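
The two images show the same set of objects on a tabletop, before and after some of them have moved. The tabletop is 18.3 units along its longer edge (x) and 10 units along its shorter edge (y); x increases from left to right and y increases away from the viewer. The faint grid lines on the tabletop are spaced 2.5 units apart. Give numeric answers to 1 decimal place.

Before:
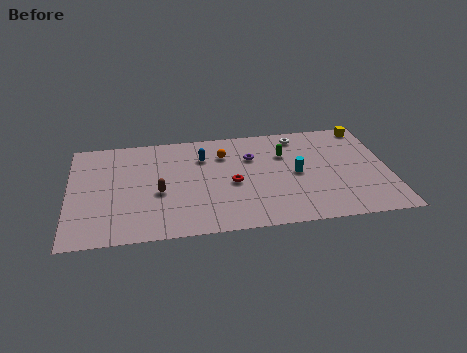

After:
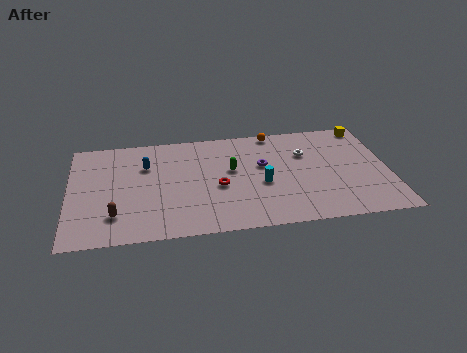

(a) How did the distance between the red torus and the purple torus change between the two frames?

+0.4

Before: roughly 2.7 units apart; after: 3.1. That's 0.4 units further apart.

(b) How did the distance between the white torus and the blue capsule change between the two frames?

+3.5

They were about 5.7 units apart before and 9.2 after — 3.5 units further apart.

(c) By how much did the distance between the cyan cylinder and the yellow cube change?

+2.0

They were about 5.9 units apart before and 7.9 after — 2.0 units further apart.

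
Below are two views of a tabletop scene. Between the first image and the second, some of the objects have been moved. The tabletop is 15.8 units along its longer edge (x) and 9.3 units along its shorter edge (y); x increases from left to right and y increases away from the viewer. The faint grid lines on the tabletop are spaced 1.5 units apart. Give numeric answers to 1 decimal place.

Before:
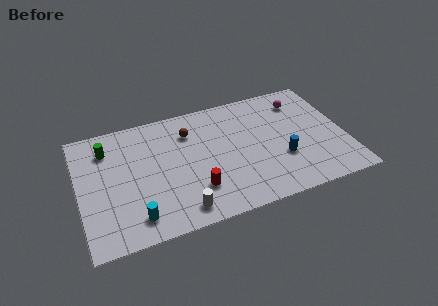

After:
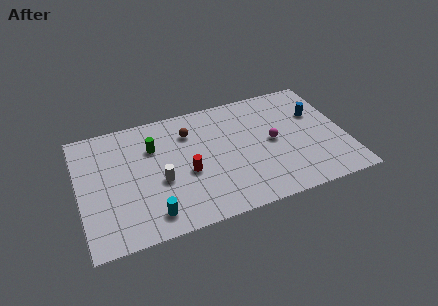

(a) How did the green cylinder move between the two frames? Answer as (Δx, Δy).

(2.7, -0.7)

The green cylinder was at about (1.8, 7.2) and moved to about (4.5, 6.5).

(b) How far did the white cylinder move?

2.7

From (5.7, 1.3) to (4.7, 3.8), the white cylinder covered √(1.0² + 2.5²) ≈ 2.7 units.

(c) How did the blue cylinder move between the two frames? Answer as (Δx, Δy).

(2.4, 2.9)

The blue cylinder was at about (11.9, 3.2) and moved to about (14.3, 6.1).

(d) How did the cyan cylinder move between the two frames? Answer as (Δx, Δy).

(0.9, -0.1)

The cyan cylinder started near (3.1, 1.6) and ended near (4.0, 1.5).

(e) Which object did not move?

the brown sphere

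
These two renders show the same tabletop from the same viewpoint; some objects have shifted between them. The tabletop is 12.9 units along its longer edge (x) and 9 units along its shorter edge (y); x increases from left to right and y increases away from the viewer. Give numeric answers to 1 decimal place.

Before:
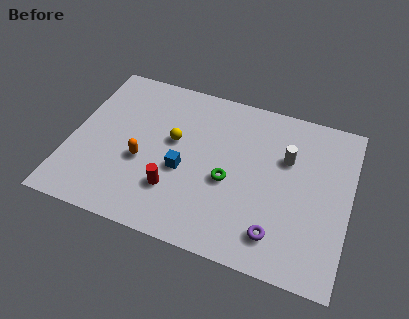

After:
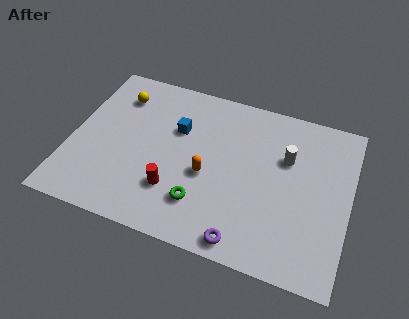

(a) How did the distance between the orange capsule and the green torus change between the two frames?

-2.4

Before: roughly 4.0 units apart; after: 1.6. That's 2.4 units closer together.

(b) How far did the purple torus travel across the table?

1.6

The purple torus moved from about (9.8, 1.7) to (8.4, 0.9), a distance of √(1.4² + 0.8²) ≈ 1.6.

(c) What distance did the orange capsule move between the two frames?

3.0

From (3.4, 3.6) to (6.4, 3.8), the orange capsule covered √(3.0² + 0.2²) ≈ 3.0 units.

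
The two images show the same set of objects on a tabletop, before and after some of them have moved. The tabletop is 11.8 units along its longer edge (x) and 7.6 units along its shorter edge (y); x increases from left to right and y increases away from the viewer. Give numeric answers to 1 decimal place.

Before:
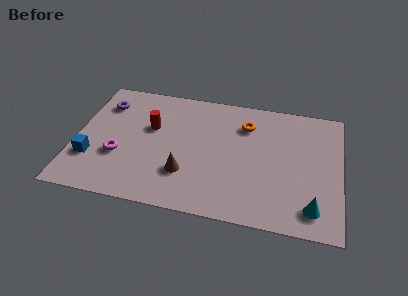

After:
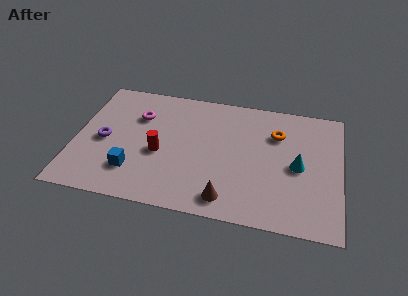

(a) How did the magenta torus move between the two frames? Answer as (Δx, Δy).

(0.7, 2.6)

The magenta torus started near (2.0, 2.7) and ended near (2.7, 5.3).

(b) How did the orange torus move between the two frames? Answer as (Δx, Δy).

(1.4, -0.3)

From the two frames, the orange torus sits at roughly (7.5, 5.7) before and (8.9, 5.4) after.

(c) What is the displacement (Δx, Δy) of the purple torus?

(0.2, -2.3)

From the two frames, the purple torus sits at roughly (1.1, 5.8) before and (1.3, 3.5) after.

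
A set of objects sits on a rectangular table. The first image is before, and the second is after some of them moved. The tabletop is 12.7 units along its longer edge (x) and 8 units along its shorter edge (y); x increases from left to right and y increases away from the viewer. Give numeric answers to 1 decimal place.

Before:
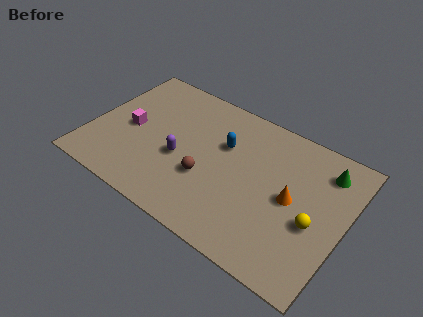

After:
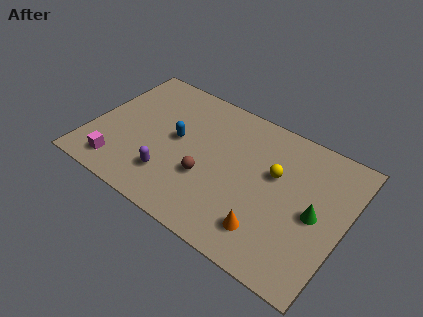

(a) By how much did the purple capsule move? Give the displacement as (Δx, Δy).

(-0.3, -1.3)

From the two frames, the purple capsule sits at roughly (4.6, 3.3) before and (4.3, 2.0) after.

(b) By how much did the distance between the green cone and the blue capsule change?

+2.1

The distance was about 5.0 in the first image and 7.1 in the second, so they moved 2.1 units further apart.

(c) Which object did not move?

the brown sphere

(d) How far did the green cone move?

2.6

The green cone moved from about (11.4, 6.4) to (11.3, 3.8), a distance of √(0.1² + 2.6²) ≈ 2.6.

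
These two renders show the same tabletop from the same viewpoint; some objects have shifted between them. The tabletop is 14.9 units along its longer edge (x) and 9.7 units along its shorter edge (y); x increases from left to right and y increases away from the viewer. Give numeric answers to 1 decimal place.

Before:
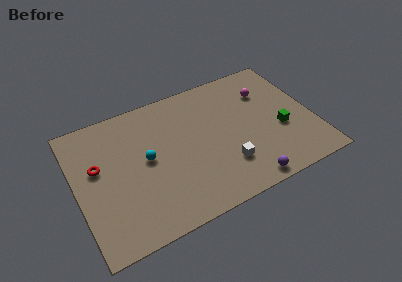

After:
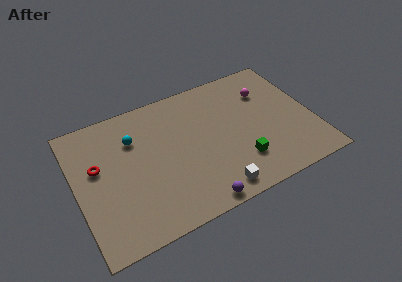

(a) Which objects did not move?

the red torus and the magenta sphere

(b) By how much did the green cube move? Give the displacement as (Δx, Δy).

(-2.8, -1.3)

The green cube was at about (12.8, 3.8) and moved to about (10.0, 2.5).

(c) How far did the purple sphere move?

3.1

The purple sphere moved from about (10.1, 0.9) to (7.0, 0.8), a distance of √(3.1² + 0.1²) ≈ 3.1.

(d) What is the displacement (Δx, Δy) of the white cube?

(-0.9, -1.4)

The white cube was at about (9.1, 2.6) and moved to about (8.2, 1.2).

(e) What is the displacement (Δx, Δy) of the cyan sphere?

(-0.6, 1.8)

From the two frames, the cyan sphere sits at roughly (4.4, 5.1) before and (3.8, 6.9) after.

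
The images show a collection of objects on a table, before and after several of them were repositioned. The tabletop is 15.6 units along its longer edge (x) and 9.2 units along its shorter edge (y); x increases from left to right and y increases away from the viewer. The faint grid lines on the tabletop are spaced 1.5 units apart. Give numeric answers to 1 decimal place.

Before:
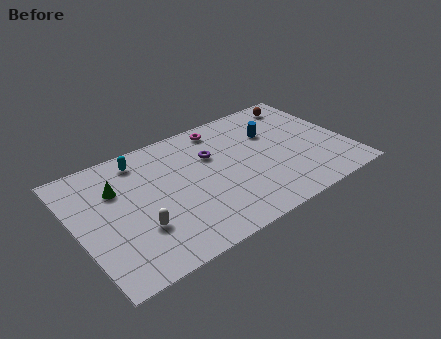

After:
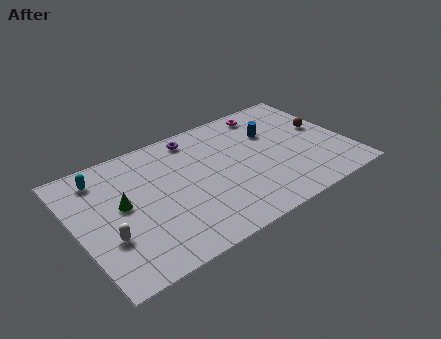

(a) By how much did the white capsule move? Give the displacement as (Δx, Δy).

(-1.7, 0.2)

From the two frames, the white capsule sits at roughly (3.2, 2.9) before and (1.5, 3.1) after.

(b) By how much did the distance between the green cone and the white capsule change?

-1.3

Before: roughly 3.5 units apart; after: 2.2. That's 1.3 units closer together.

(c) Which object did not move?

the blue cylinder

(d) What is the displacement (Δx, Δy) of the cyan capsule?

(-2.3, -0.2)

From the two frames, the cyan capsule sits at roughly (4.1, 7.8) before and (1.8, 7.6) after.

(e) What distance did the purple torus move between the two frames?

2.0

The purple torus was near (8.0, 6.1) before and (7.3, 8.0) after, so it travelled √(0.7² + 1.9²) ≈ 2.0 units.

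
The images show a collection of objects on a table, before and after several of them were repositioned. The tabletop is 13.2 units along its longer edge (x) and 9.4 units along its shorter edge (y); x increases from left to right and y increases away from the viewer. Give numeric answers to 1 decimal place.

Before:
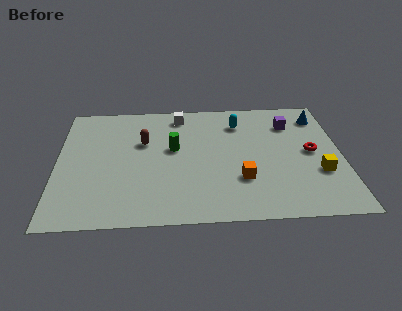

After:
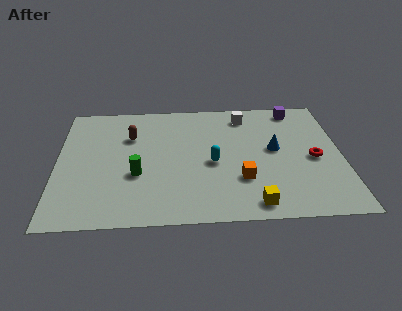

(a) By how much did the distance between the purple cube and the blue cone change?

+1.9

The distance was about 1.5 in the first image and 3.4 in the second, so they moved 1.9 units further apart.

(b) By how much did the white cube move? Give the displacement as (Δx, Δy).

(3.1, -0.2)

The white cube was at about (5.7, 8.1) and moved to about (8.8, 7.9).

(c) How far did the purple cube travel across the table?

1.2

The purple cube moved from about (10.9, 7.1) to (11.2, 8.3), a distance of √(0.3² + 1.2²) ≈ 1.2.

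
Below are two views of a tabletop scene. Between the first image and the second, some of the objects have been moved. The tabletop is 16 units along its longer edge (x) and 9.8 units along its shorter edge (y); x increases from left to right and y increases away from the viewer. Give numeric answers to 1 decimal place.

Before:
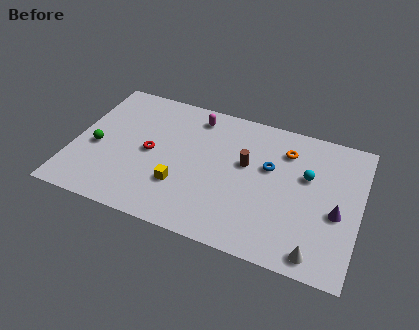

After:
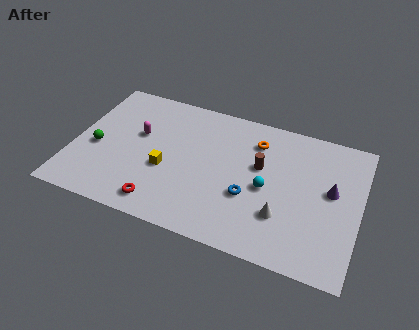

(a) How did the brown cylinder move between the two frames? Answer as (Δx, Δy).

(0.8, 0.1)

The brown cylinder started near (9.6, 5.8) and ended near (10.4, 5.9).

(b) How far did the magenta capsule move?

3.8

The magenta capsule moved from about (6.5, 8.3) to (3.5, 5.9), a distance of √(3.0² + 2.4²) ≈ 3.8.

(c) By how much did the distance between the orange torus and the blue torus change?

+2.3

The distance was about 1.7 in the first image and 4.0 in the second, so they moved 2.3 units further apart.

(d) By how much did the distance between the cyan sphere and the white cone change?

-3.2

They were about 5.1 units apart before and 1.9 after — 3.2 units closer together.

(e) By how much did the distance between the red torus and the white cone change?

-3.5

The distance was about 10.3 in the first image and 6.8 in the second, so they moved 3.5 units closer together.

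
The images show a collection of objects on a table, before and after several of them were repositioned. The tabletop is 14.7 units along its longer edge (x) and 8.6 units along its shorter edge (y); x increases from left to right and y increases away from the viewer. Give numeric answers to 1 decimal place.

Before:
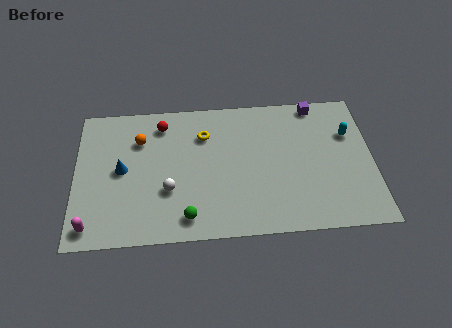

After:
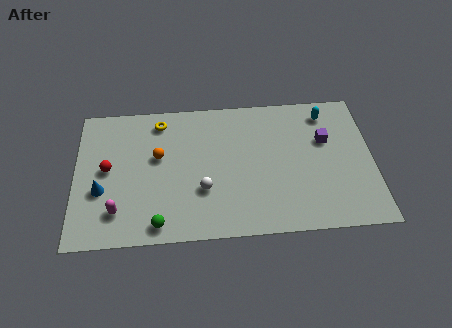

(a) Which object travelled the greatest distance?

the red sphere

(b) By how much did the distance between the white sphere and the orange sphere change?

-0.4

They were about 3.5 units apart before and 3.1 after — 0.4 units closer together.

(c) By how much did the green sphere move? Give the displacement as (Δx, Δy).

(-1.4, -0.3)

The green sphere was at about (5.5, 1.3) and moved to about (4.1, 1.0).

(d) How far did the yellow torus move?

2.4

The yellow torus moved from about (6.4, 6.3) to (4.2, 7.3), a distance of √(2.2² + 1.0²) ≈ 2.4.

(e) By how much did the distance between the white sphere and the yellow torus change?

+1.1

Before: roughly 3.8 units apart; after: 4.9. That's 1.1 units further apart.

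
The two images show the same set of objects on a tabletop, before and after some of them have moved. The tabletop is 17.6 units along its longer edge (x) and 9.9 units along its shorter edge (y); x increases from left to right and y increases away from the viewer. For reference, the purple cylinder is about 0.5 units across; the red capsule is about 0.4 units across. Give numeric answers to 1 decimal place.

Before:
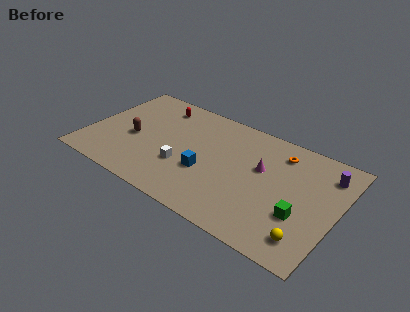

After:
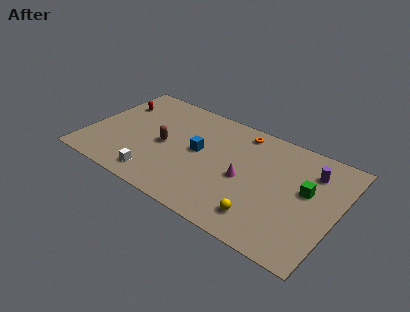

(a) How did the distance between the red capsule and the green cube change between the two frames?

+2.1

The distance was about 12.0 in the first image and 14.1 in the second, so they moved 2.1 units further apart.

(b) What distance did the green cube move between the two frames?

2.3

The green cube was near (15.3, 3.4) before and (15.4, 5.7) after, so it travelled √(0.1² + 2.3²) ≈ 2.3 units.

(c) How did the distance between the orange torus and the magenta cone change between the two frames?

+2.0

Before: roughly 2.2 units apart; after: 4.2. That's 2.0 units further apart.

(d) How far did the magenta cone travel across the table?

1.8

The magenta cone moved from about (12.2, 6.0) to (11.2, 4.5), a distance of √(1.0² + 1.5²) ≈ 1.8.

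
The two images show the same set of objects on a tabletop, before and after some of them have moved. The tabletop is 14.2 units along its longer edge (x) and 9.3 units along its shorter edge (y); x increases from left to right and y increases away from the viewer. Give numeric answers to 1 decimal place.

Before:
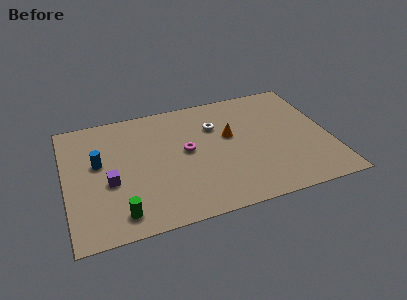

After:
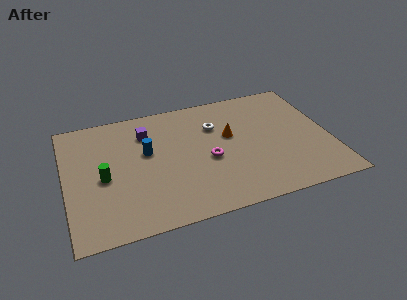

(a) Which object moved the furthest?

the purple cube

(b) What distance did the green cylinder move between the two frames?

2.9

The green cylinder moved from about (2.7, 1.4) to (2.0, 4.2), a distance of √(0.7² + 2.8²) ≈ 2.9.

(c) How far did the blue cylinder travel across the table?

2.6

From (1.8, 5.4) to (4.4, 5.5), the blue cylinder covered √(2.6² + 0.1²) ≈ 2.6 units.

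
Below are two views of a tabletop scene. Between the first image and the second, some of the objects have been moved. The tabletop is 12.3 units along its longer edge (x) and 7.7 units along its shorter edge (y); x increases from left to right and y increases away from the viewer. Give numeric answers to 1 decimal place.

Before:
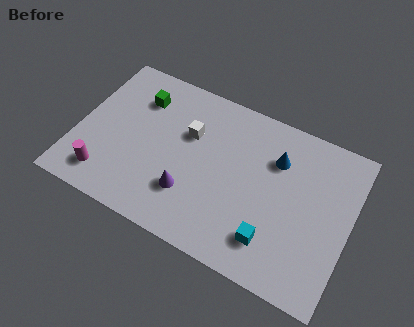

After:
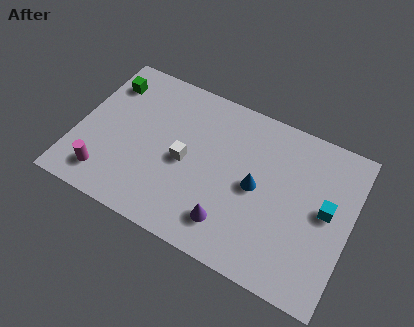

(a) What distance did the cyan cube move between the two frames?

3.2

The cyan cube was near (9.1, 1.7) before and (11.2, 4.1) after, so it travelled √(2.1² + 2.4²) ≈ 3.2 units.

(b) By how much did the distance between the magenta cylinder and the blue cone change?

-1.4

They were about 8.3 units apart before and 6.9 after — 1.4 units closer together.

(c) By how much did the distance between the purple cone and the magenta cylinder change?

+1.8

Before: roughly 3.8 units apart; after: 5.6. That's 1.8 units further apart.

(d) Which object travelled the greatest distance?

the cyan cube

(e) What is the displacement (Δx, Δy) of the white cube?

(0.0, -1.4)

From the two frames, the white cube sits at roughly (4.9, 5.0) before and (4.9, 3.6) after.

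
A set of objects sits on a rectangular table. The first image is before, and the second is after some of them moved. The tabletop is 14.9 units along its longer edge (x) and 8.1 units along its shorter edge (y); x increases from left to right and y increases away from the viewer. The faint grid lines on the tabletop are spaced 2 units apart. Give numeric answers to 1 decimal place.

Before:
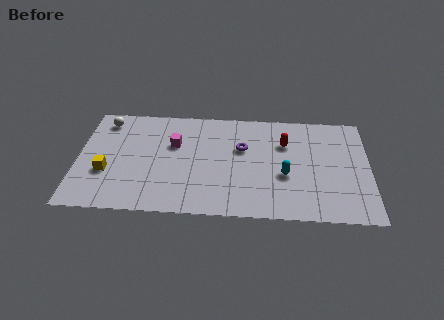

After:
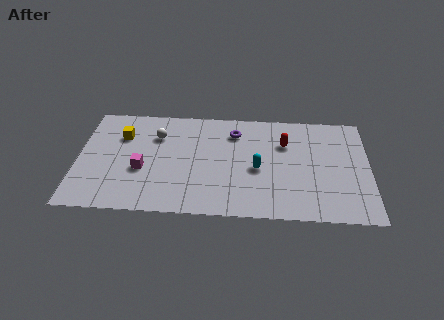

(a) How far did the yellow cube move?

2.9

The yellow cube was near (1.5, 2.9) before and (2.2, 5.7) after, so it travelled √(0.7² + 2.8²) ≈ 2.9 units.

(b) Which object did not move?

the red capsule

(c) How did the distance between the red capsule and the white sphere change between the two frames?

-2.8

The distance was about 9.4 in the first image and 6.6 in the second, so they moved 2.8 units closer together.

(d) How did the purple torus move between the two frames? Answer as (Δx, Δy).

(-0.4, 1.2)

From the two frames, the purple torus sits at roughly (8.4, 5.1) before and (8.0, 6.3) after.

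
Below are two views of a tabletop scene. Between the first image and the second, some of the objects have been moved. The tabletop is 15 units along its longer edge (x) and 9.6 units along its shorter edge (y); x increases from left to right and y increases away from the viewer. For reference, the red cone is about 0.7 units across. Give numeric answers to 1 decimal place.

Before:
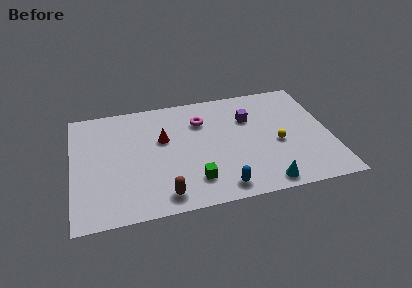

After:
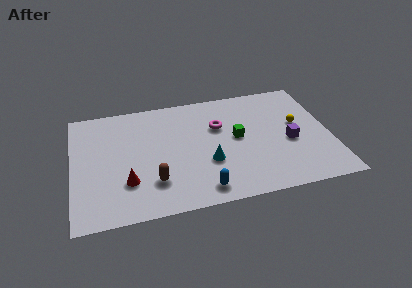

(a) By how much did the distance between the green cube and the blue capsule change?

+2.7

The distance was about 1.7 in the first image and 4.4 in the second, so they moved 2.7 units further apart.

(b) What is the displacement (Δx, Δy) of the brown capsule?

(-0.5, 1.2)

The brown capsule started near (5.1, 1.3) and ended near (4.6, 2.5).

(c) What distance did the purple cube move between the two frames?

3.3

The purple cube was near (10.4, 6.6) before and (12.6, 4.1) after, so it travelled √(2.2² + 2.5²) ≈ 3.3 units.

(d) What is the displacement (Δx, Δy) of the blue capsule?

(-1.1, 0.1)

The blue capsule was at about (8.4, 1.2) and moved to about (7.3, 1.3).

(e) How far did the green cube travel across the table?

4.0

The green cube moved from about (6.9, 2.1) to (9.6, 5.1), a distance of √(2.7² + 3.0²) ≈ 4.0.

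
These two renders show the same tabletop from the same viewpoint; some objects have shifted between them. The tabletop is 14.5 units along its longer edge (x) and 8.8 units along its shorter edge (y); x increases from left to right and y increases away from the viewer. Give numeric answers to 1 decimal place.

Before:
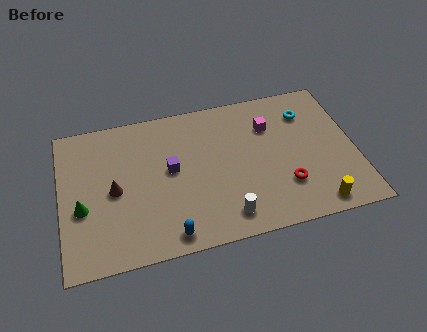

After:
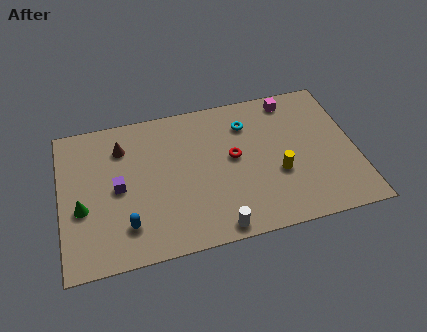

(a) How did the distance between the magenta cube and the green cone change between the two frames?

+1.6

Before: roughly 9.8 units apart; after: 11.4. That's 1.6 units further apart.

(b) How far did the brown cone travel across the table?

2.5

From (2.6, 4.2) to (3.1, 6.7), the brown cone covered √(0.5² + 2.5²) ≈ 2.5 units.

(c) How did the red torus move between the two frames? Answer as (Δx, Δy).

(-2.4, 2.3)

From the two frames, the red torus sits at roughly (10.9, 2.5) before and (8.5, 4.8) after.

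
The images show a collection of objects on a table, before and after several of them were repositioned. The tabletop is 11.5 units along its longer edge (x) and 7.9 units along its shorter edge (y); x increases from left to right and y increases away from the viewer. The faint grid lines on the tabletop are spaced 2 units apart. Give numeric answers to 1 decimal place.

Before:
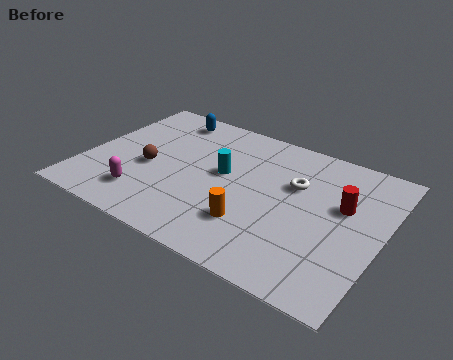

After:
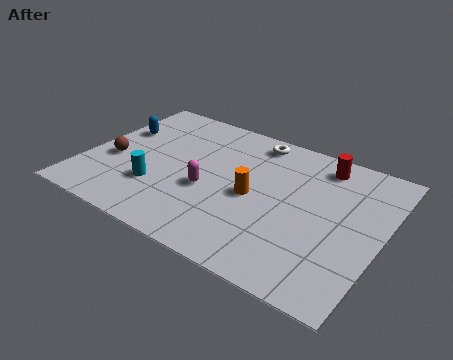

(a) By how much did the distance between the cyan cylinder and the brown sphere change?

-0.9

They were about 3.0 units apart before and 2.1 after — 0.9 units closer together.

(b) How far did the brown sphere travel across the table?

1.4

The brown sphere was near (2.5, 3.4) before and (1.1, 3.2) after, so it travelled √(1.4² + 0.2²) ≈ 1.4 units.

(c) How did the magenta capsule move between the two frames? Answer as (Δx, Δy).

(2.3, 1.5)

The magenta capsule was at about (2.6, 1.7) and moved to about (4.9, 3.2).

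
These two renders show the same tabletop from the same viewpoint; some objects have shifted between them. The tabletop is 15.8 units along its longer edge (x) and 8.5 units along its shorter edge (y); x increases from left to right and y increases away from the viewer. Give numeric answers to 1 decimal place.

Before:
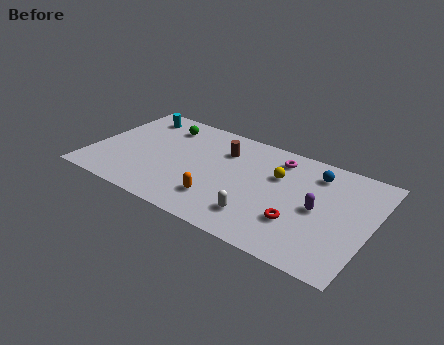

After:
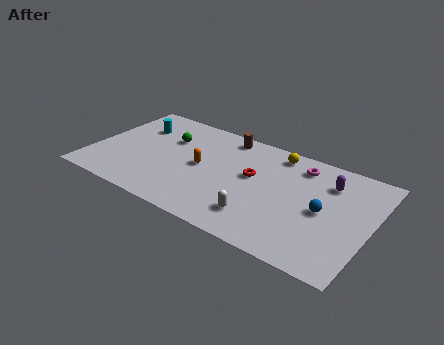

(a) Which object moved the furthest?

the red torus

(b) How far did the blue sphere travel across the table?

2.8

The blue sphere was near (12.4, 6.8) before and (13.2, 4.1) after, so it travelled √(0.8² + 2.7²) ≈ 2.8 units.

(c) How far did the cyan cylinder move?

1.0

The cyan cylinder moved from about (1.9, 7.1) to (2.1, 6.1), a distance of √(0.2² + 1.0²) ≈ 1.0.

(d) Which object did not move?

the white capsule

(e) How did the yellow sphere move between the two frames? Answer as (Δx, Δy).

(-0.3, 1.8)

From the two frames, the yellow sphere sits at roughly (10.4, 5.6) before and (10.1, 7.4) after.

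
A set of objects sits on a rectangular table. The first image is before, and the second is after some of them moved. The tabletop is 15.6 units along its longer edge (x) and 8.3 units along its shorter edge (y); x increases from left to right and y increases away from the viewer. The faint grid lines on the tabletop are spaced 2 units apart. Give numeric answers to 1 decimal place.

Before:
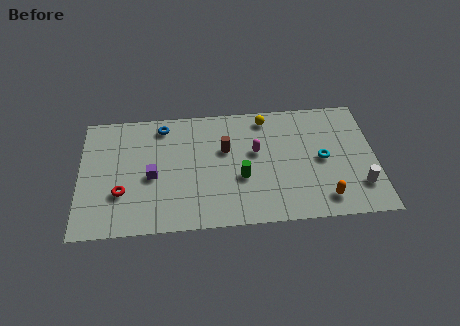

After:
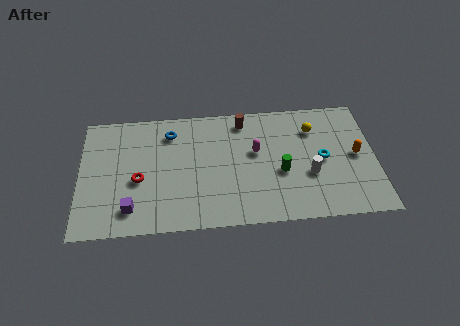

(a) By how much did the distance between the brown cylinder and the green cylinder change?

+2.0

Before: roughly 2.2 units apart; after: 4.2. That's 2.0 units further apart.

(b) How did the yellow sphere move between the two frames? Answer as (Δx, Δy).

(2.5, -1.0)

From the two frames, the yellow sphere sits at roughly (9.9, 7.2) before and (12.4, 6.2) after.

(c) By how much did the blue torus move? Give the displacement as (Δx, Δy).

(0.4, -0.5)

The blue torus started near (4.4, 7.1) and ended near (4.8, 6.6).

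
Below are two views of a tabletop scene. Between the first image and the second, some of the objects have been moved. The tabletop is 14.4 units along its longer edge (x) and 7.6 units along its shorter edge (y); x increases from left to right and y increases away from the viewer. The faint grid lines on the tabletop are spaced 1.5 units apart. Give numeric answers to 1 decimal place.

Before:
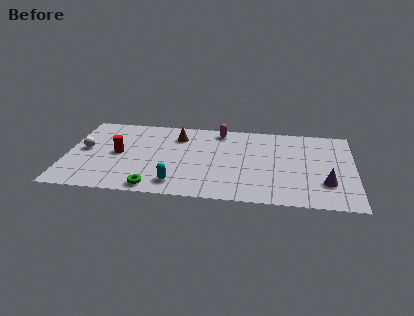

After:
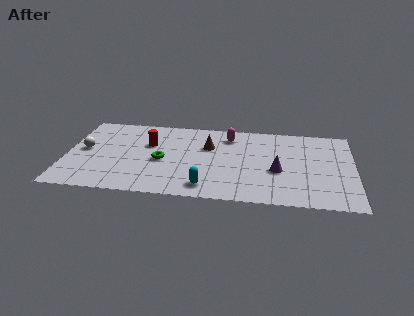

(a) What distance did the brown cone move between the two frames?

1.8

The brown cone was near (5.5, 5.8) before and (7.1, 5.0) after, so it travelled √(1.6² + 0.8²) ≈ 1.8 units.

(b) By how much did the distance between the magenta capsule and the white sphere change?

+0.3

Before: roughly 7.2 units apart; after: 7.5. That's 0.3 units further apart.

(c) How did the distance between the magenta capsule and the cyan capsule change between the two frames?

-0.7

Before: roughly 5.7 units apart; after: 5.0. That's 0.7 units closer together.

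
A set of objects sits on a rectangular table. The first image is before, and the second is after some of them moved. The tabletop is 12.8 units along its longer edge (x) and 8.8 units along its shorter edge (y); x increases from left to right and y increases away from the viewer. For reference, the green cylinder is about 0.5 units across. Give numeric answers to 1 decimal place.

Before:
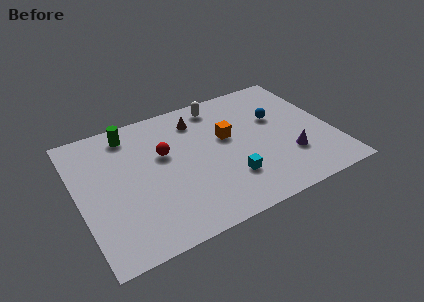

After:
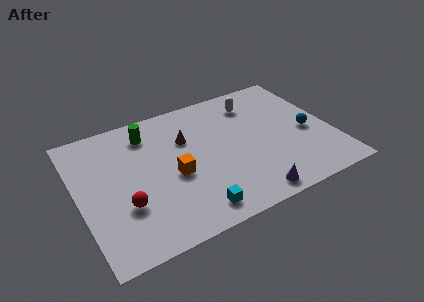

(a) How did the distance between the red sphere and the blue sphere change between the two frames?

+3.8

Before: roughly 5.8 units apart; after: 9.6. That's 3.8 units further apart.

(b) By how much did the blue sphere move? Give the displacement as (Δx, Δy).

(1.4, -1.6)

The blue sphere started near (10.2, 5.5) and ended near (11.6, 3.9).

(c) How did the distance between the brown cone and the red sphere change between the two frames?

+2.1

Before: roughly 2.5 units apart; after: 4.6. That's 2.1 units further apart.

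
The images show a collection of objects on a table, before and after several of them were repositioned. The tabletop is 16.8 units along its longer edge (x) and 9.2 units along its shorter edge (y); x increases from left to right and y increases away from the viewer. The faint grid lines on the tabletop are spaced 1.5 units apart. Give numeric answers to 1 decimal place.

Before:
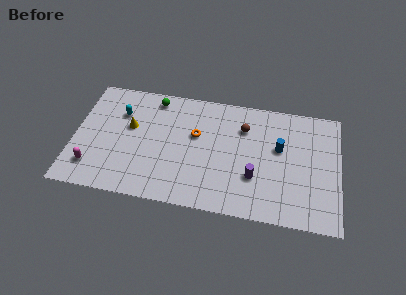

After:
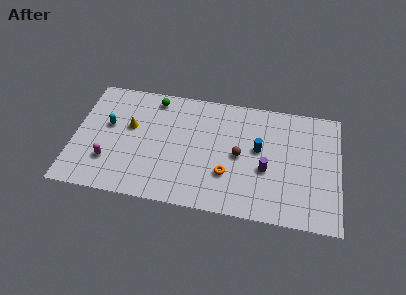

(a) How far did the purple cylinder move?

1.0

From (11.5, 3.0) to (12.2, 3.7), the purple cylinder covered √(0.7² + 0.7²) ≈ 1.0 units.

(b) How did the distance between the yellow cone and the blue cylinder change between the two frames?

-1.3

They were about 9.5 units apart before and 8.2 after — 1.3 units closer together.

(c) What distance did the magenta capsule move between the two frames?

1.2

From (1.3, 2.0) to (2.3, 2.6), the magenta capsule covered √(1.0² + 0.6²) ≈ 1.2 units.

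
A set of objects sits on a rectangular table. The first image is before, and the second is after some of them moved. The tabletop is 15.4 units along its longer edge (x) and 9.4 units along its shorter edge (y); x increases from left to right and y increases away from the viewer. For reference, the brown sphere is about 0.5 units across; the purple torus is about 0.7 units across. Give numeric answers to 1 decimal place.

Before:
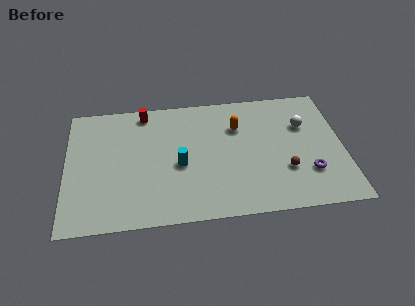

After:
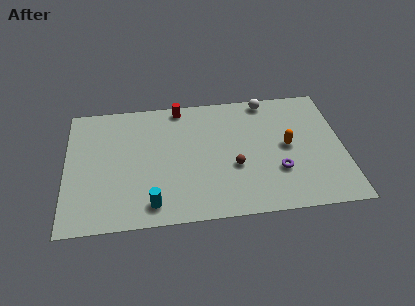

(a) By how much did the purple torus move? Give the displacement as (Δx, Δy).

(-1.7, 0.3)

The purple torus started near (13.4, 2.7) and ended near (11.7, 3.0).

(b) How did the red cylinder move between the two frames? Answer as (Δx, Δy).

(2.0, 0.2)

From the two frames, the red cylinder sits at roughly (4.4, 8.3) before and (6.4, 8.5) after.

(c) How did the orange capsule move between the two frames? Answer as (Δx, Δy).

(2.7, -1.8)

The orange capsule was at about (9.6, 6.6) and moved to about (12.3, 4.8).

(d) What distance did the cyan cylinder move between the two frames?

3.1

The cyan cylinder moved from about (6.3, 4.1) to (4.7, 1.4), a distance of √(1.6² + 2.7²) ≈ 3.1.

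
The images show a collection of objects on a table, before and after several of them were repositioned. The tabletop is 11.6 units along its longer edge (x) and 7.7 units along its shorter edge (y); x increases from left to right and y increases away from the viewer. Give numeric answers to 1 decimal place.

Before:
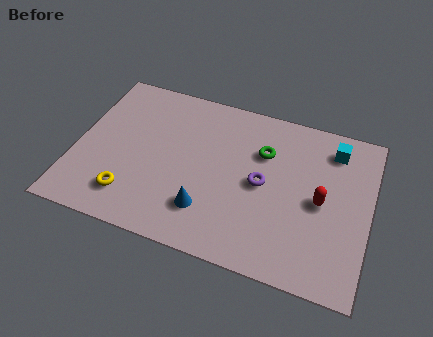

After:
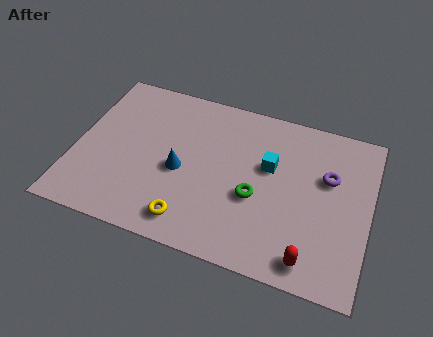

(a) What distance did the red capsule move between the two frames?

2.7

The red capsule moved from about (9.7, 3.7) to (9.5, 1.0), a distance of √(0.2² + 2.7²) ≈ 2.7.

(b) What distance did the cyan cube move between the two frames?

2.9

The cyan cube moved from about (10.0, 6.3) to (7.6, 4.7), a distance of √(2.4² + 1.6²) ≈ 2.9.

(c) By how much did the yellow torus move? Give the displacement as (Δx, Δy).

(2.4, -0.4)

The yellow torus started near (2.4, 1.6) and ended near (4.8, 1.2).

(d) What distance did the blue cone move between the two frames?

1.9

From (5.4, 1.9) to (4.2, 3.4), the blue cone covered √(1.2² + 1.5²) ≈ 1.9 units.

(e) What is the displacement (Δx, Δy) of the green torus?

(-0.1, -2.2)

The green torus was at about (7.3, 5.3) and moved to about (7.2, 3.1).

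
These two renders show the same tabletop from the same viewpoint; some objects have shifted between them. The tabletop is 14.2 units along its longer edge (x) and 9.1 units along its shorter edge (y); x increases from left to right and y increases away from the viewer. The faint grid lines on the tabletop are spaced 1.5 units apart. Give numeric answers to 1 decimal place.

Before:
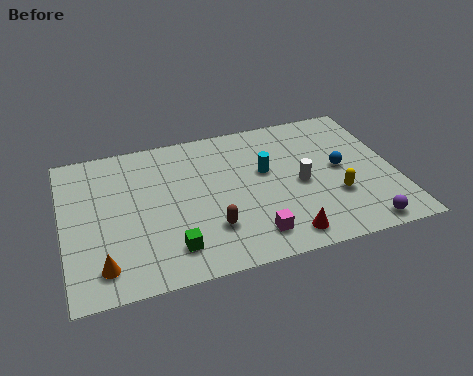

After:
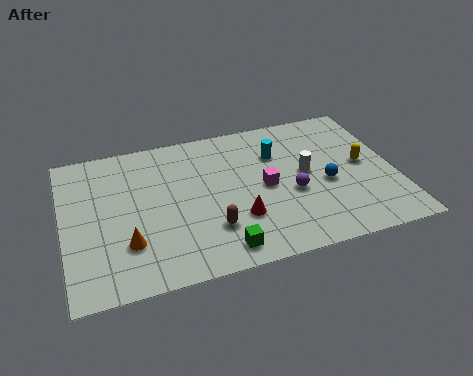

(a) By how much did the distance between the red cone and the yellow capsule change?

+2.9

Before: roughly 3.0 units apart; after: 5.9. That's 2.9 units further apart.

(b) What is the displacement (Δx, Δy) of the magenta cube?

(0.8, 2.8)

From the two frames, the magenta cube sits at roughly (7.8, 1.6) before and (8.6, 4.4) after.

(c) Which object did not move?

the brown capsule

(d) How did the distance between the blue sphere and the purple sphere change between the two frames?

-2.3

The distance was about 3.8 in the first image and 1.5 in the second, so they moved 2.3 units closer together.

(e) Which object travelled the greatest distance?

the purple sphere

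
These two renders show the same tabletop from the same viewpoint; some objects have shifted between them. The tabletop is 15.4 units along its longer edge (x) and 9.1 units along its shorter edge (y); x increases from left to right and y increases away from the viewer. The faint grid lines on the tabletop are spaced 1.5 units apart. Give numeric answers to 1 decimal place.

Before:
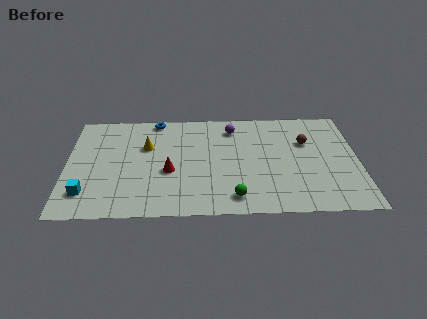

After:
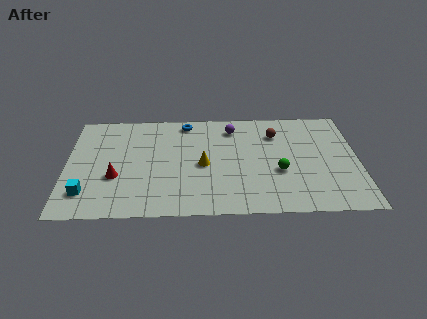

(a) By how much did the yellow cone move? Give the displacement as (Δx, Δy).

(3.0, -1.7)

From the two frames, the yellow cone sits at roughly (4.2, 5.9) before and (7.2, 4.2) after.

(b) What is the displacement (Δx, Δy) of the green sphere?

(2.4, 2.1)

From the two frames, the green sphere sits at roughly (8.8, 1.4) before and (11.2, 3.5) after.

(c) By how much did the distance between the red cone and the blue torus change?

+1.3

They were about 4.7 units apart before and 6.0 after — 1.3 units further apart.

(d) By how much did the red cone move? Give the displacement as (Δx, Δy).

(-2.8, -0.4)

The red cone was at about (5.4, 3.7) and moved to about (2.6, 3.3).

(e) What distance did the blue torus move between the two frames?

1.6

From (4.7, 8.3) to (6.3, 8.0), the blue torus covered √(1.6² + 0.3²) ≈ 1.6 units.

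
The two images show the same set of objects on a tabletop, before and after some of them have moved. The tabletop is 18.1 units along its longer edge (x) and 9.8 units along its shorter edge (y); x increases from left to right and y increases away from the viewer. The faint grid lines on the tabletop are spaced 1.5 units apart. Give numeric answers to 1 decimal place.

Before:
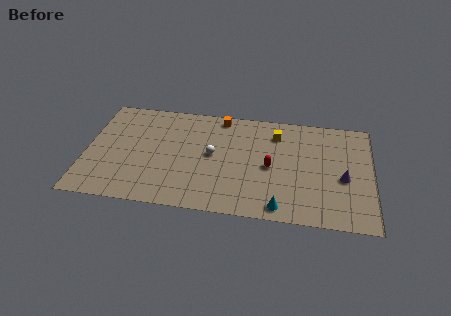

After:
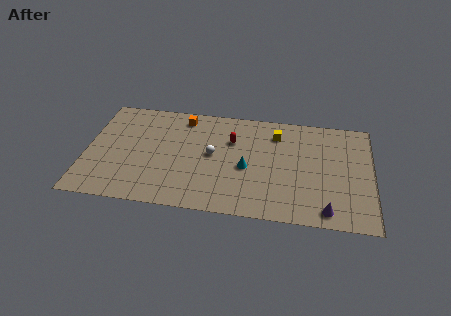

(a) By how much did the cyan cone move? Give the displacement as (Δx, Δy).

(-2.2, 3.2)

The cyan cone was at about (12.4, 1.1) and moved to about (10.2, 4.3).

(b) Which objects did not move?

the yellow cube and the white sphere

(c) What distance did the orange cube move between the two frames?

2.4

The orange cube moved from about (8.4, 8.8) to (6.0, 8.4), a distance of √(2.4² + 0.4²) ≈ 2.4.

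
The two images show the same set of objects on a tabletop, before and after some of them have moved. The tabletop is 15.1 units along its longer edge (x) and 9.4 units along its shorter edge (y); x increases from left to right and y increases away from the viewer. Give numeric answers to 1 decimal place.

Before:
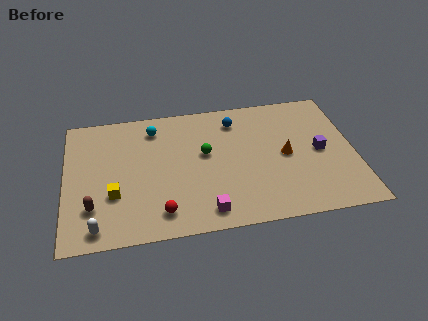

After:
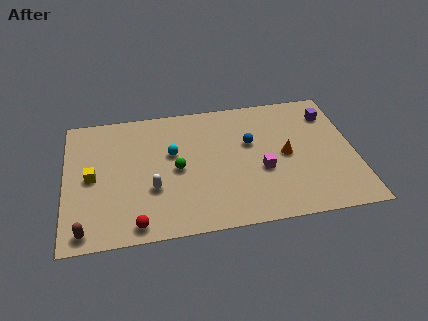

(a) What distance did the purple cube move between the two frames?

2.8

From (13.3, 4.6) to (14.0, 7.3), the purple cube covered √(0.7² + 2.7²) ≈ 2.8 units.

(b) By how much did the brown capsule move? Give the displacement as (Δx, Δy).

(-0.4, -1.5)

The brown capsule was at about (1.4, 2.5) and moved to about (1.0, 1.0).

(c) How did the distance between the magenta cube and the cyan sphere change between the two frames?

-1.9

Before: roughly 6.9 units apart; after: 5.0. That's 1.9 units closer together.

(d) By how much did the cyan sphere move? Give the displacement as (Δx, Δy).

(0.9, -2.0)

From the two frames, the cyan sphere sits at roughly (4.7, 7.7) before and (5.6, 5.7) after.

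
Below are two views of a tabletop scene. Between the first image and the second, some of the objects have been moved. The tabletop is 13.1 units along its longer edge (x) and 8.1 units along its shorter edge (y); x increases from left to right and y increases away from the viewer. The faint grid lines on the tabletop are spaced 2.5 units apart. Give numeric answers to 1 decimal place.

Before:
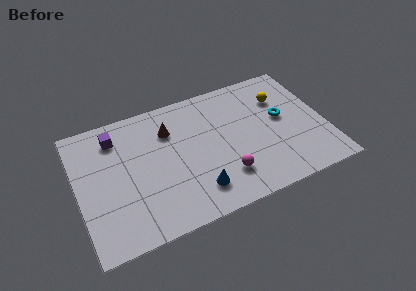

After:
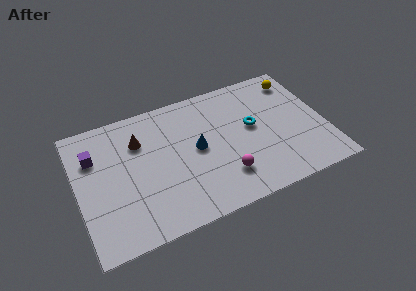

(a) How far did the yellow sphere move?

1.3

From (11.0, 5.8) to (12.0, 6.7), the yellow sphere covered √(1.0² + 0.9²) ≈ 1.3 units.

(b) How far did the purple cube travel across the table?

1.4

The purple cube moved from about (2.2, 6.5) to (1.0, 5.7), a distance of √(1.2² + 0.8²) ≈ 1.4.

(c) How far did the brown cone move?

1.6

The brown cone moved from about (5.0, 5.9) to (3.4, 5.8), a distance of √(1.6² + 0.1²) ≈ 1.6.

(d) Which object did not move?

the magenta sphere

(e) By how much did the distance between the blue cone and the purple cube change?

-0.6

The distance was about 6.1 in the first image and 5.5 in the second, so they moved 0.6 units closer together.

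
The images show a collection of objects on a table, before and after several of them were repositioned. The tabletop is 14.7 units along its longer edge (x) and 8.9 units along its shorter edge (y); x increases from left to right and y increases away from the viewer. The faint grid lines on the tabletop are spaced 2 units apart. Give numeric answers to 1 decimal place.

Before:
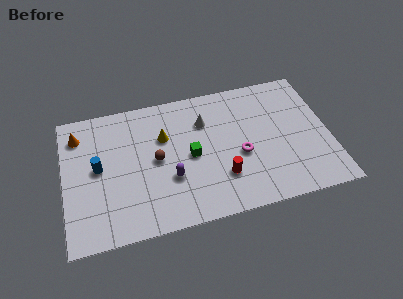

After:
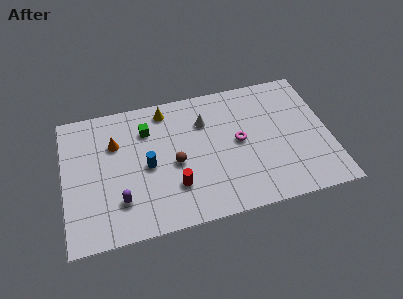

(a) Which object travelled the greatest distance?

the green cube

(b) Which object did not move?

the white cone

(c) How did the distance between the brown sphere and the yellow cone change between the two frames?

+2.2

Before: roughly 1.5 units apart; after: 3.7. That's 2.2 units further apart.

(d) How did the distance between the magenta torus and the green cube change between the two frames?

+2.6

They were about 2.8 units apart before and 5.4 after — 2.6 units further apart.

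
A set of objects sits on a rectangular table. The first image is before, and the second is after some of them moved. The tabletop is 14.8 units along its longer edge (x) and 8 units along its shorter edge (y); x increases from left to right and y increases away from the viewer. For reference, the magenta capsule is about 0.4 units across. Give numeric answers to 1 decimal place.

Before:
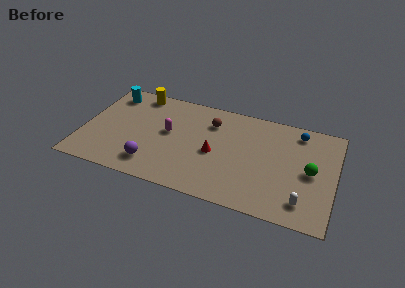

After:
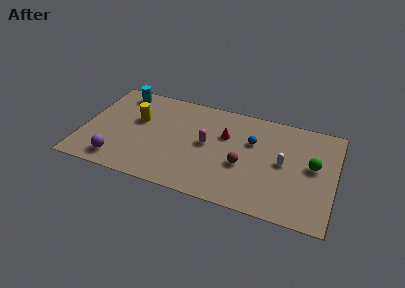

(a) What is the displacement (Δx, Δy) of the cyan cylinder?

(0.6, 0.3)

From the two frames, the cyan cylinder sits at roughly (1.3, 6.6) before and (1.9, 6.9) after.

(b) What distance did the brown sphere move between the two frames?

3.5

The brown sphere moved from about (7.4, 6.0) to (9.5, 3.2), a distance of √(2.1² + 2.8²) ≈ 3.5.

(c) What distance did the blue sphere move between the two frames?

3.1

The blue sphere was near (12.5, 6.8) before and (9.9, 5.2) after, so it travelled √(2.6² + 1.6²) ≈ 3.1 units.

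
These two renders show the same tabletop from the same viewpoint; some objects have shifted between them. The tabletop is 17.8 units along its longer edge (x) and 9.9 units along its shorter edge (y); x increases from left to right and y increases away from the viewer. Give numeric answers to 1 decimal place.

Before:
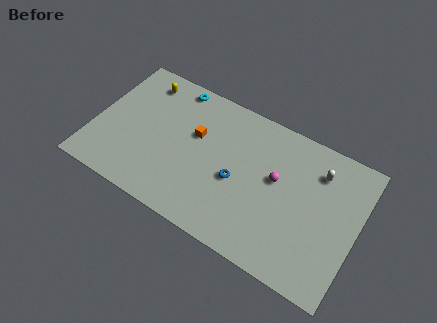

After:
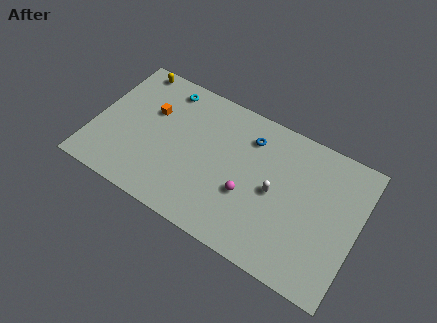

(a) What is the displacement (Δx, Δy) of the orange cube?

(-3.1, 0.3)

The orange cube started near (6.7, 6.1) and ended near (3.6, 6.4).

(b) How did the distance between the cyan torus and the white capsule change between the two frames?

-1.4

Before: roughly 10.2 units apart; after: 8.8. That's 1.4 units closer together.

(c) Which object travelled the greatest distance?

the white capsule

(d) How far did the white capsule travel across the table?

3.8

The white capsule moved from about (14.9, 7.6) to (12.3, 4.8), a distance of √(2.6² + 2.8²) ≈ 3.8.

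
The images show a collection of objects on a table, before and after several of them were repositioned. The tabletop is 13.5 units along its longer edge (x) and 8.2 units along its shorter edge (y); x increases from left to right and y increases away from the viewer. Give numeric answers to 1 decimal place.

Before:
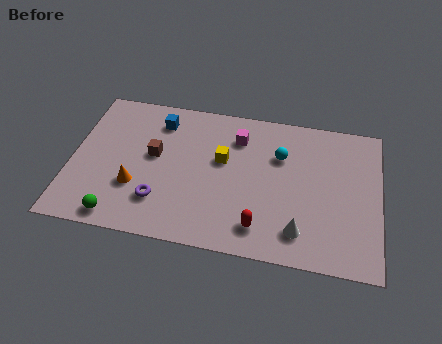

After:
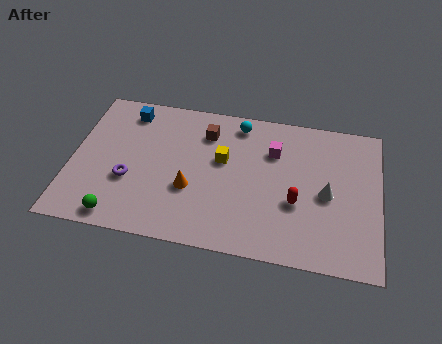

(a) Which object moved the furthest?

the brown cube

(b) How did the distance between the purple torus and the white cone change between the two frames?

+2.5

Before: roughly 6.1 units apart; after: 8.6. That's 2.5 units further apart.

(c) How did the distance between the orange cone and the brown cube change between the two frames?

+1.3

The distance was about 2.0 in the first image and 3.3 in the second, so they moved 1.3 units further apart.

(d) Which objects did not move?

the yellow cube and the green sphere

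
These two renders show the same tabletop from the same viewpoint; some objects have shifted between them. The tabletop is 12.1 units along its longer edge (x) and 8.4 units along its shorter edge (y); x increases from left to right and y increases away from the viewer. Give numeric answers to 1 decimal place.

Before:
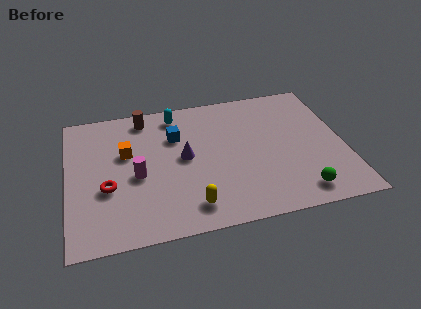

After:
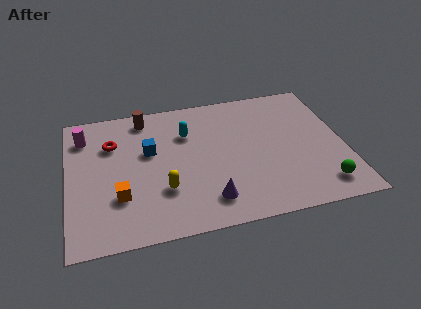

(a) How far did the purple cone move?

2.9

The purple cone was near (5.1, 4.4) before and (6.0, 1.6) after, so it travelled √(0.9² + 2.8²) ≈ 2.9 units.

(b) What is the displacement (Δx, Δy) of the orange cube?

(-0.4, -2.6)

From the two frames, the orange cube sits at roughly (2.6, 5.2) before and (2.2, 2.6) after.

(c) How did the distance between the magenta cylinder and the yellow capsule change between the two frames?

+2.0

Before: roughly 3.2 units apart; after: 5.2. That's 2.0 units further apart.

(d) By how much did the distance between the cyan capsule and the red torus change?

-1.8

The distance was about 5.1 in the first image and 3.3 in the second, so they moved 1.8 units closer together.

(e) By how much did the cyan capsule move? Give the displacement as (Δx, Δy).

(0.4, -1.3)

The cyan capsule started near (4.9, 7.2) and ended near (5.3, 5.9).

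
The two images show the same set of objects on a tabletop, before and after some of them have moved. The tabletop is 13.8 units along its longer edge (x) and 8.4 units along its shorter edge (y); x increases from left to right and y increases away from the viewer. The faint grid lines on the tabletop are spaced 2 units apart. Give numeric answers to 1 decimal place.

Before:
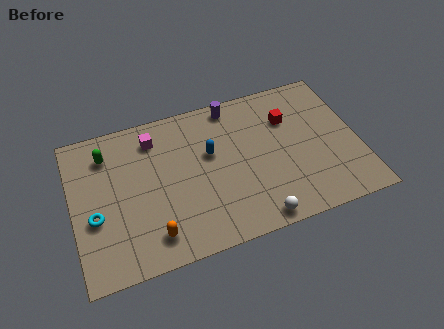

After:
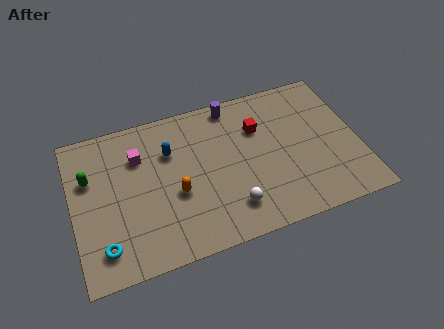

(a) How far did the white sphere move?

1.5

The white sphere was near (8.5, 0.8) before and (7.4, 1.8) after, so it travelled √(1.1² + 1.0²) ≈ 1.5 units.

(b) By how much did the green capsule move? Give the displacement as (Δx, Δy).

(-0.9, -1.1)

The green capsule started near (1.8, 6.6) and ended near (0.9, 5.5).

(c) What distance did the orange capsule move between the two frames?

2.3

From (3.6, 1.5) to (4.9, 3.4), the orange capsule covered √(1.3² + 1.9²) ≈ 2.3 units.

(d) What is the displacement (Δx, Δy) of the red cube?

(-1.5, -0.1)

From the two frames, the red cube sits at roughly (10.6, 5.9) before and (9.1, 5.8) after.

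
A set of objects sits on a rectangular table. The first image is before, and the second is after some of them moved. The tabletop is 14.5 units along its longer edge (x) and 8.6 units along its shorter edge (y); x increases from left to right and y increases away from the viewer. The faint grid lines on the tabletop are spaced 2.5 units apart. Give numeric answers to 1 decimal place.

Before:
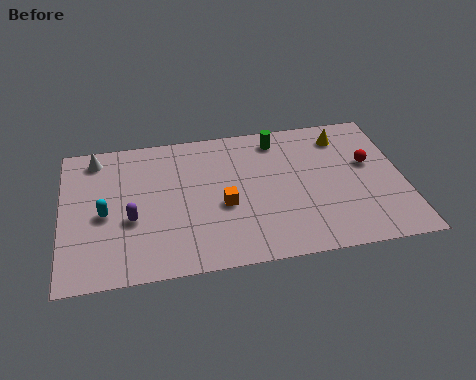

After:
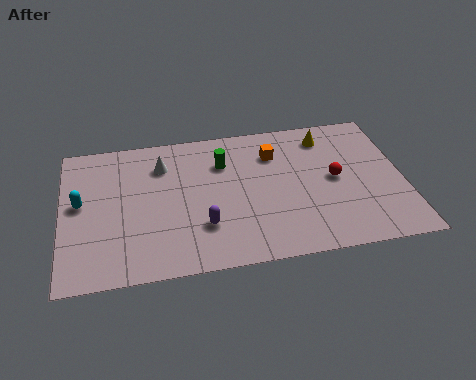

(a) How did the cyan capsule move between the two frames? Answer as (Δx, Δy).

(-1.0, 0.8)

The cyan capsule was at about (1.8, 3.9) and moved to about (0.8, 4.7).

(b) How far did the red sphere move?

1.7

The red sphere moved from about (13.1, 5.1) to (11.6, 4.4), a distance of √(1.5² + 0.7²) ≈ 1.7.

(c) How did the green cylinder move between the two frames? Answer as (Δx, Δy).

(-2.4, -1.1)

From the two frames, the green cylinder sits at roughly (9.3, 7.3) before and (6.9, 6.2) after.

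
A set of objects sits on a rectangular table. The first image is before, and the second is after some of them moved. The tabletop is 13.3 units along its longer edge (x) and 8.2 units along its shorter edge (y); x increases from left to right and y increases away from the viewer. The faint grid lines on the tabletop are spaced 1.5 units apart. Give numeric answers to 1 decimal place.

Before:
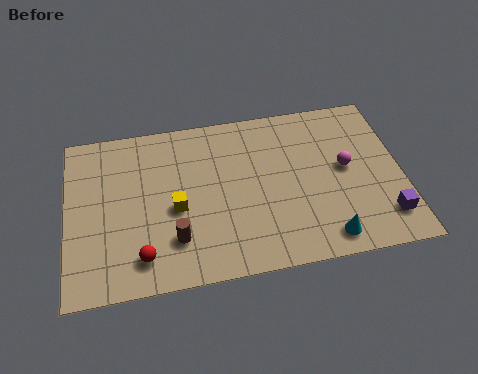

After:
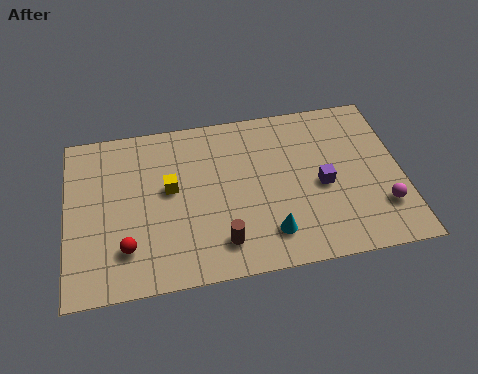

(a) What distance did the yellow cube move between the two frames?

1.0

From (4.3, 3.6) to (4.1, 4.6), the yellow cube covered √(0.2² + 1.0²) ≈ 1.0 units.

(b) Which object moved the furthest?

the purple cube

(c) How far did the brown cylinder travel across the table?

1.9

The brown cylinder was near (4.2, 2.1) before and (6.0, 1.6) after, so it travelled √(1.8² + 0.5²) ≈ 1.9 units.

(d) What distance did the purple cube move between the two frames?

3.1

The purple cube was near (12.5, 1.7) before and (10.1, 3.7) after, so it travelled √(2.4² + 2.0²) ≈ 3.1 units.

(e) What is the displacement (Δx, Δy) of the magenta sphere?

(1.3, -2.2)

The magenta sphere was at about (11.1, 4.4) and moved to about (12.4, 2.2).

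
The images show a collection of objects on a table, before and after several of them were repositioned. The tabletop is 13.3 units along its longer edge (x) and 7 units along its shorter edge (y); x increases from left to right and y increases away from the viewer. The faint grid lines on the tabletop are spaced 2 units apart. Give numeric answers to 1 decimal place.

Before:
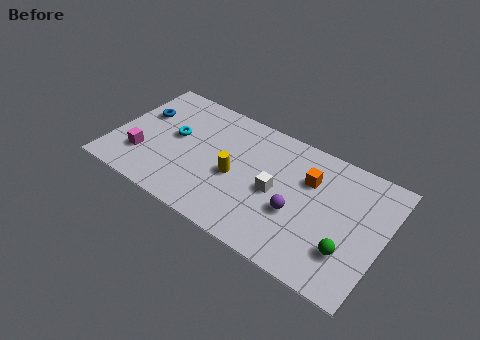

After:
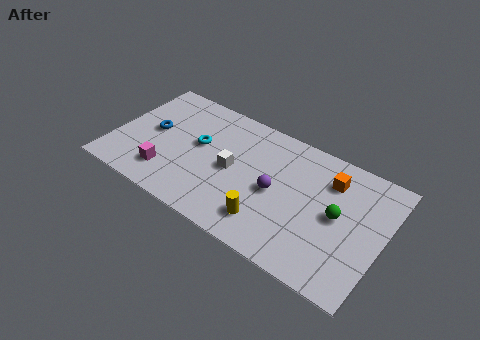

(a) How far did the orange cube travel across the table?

1.1

The orange cube moved from about (9.5, 4.8) to (10.5, 5.3), a distance of √(1.0² + 0.5²) ≈ 1.1.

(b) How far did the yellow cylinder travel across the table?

2.5

The yellow cylinder moved from about (6.1, 3.1) to (8.0, 1.5), a distance of √(1.9² + 1.6²) ≈ 2.5.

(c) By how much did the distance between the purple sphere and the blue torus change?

-2.0

They were about 8.3 units apart before and 6.3 after — 2.0 units closer together.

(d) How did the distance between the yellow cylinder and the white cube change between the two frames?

+0.8

Before: roughly 2.0 units apart; after: 2.8. That's 0.8 units further apart.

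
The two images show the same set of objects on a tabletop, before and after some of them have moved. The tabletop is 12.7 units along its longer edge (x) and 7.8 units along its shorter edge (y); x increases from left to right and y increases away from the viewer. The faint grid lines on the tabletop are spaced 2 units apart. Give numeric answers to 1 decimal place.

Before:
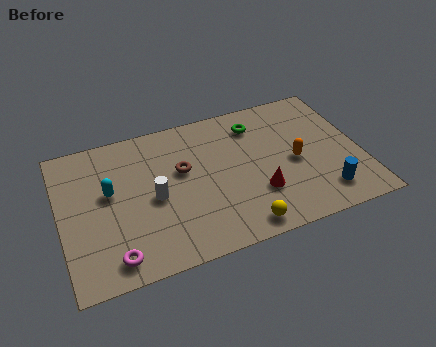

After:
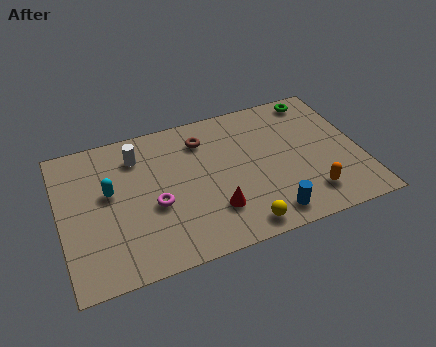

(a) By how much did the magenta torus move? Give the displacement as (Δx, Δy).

(1.9, 2.1)

From the two frames, the magenta torus sits at roughly (2.0, 1.1) before and (3.9, 3.2) after.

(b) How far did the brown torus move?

1.7

From (5.2, 4.7) to (6.2, 6.1), the brown torus covered √(1.0² + 1.4²) ≈ 1.7 units.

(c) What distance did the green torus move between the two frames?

2.8

The green torus was near (8.5, 6.2) before and (11.2, 6.9) after, so it travelled √(2.7² + 0.7²) ≈ 2.8 units.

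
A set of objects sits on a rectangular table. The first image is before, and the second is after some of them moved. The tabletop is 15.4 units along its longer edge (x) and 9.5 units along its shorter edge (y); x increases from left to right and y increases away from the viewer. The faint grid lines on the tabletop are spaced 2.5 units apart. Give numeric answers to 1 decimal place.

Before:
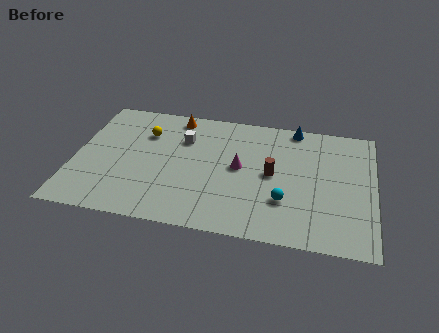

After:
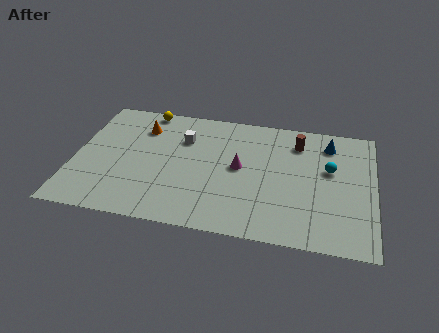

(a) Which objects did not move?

the white cube and the magenta cone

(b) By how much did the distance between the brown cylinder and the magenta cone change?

+2.1

Before: roughly 1.7 units apart; after: 3.8. That's 2.1 units further apart.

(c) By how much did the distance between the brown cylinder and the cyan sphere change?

+0.5

Before: roughly 2.0 units apart; after: 2.5. That's 0.5 units further apart.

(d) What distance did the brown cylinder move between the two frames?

3.0

The brown cylinder was near (10.2, 4.8) before and (11.4, 7.5) after, so it travelled √(1.2² + 2.7²) ≈ 3.0 units.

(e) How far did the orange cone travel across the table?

2.1

The orange cone moved from about (5.0, 8.4) to (3.3, 7.2), a distance of √(1.7² + 1.2²) ≈ 2.1.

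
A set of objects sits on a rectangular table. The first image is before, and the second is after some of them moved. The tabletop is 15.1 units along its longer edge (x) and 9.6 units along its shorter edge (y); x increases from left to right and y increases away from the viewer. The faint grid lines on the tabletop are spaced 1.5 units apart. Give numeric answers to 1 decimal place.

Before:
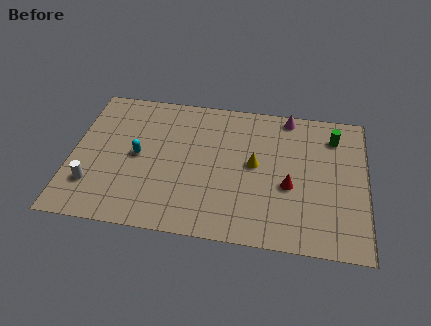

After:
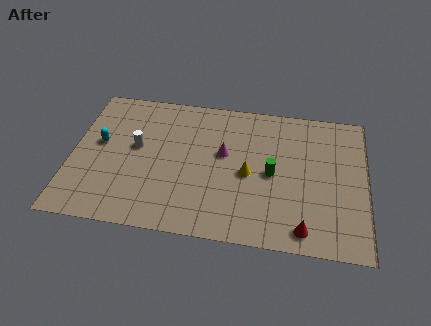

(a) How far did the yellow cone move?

0.8

The yellow cone was near (9.4, 5.1) before and (9.1, 4.4) after, so it travelled √(0.3² + 0.7²) ≈ 0.8 units.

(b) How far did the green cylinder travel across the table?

4.3

The green cylinder was near (13.4, 7.6) before and (10.3, 4.6) after, so it travelled √(3.1² + 3.0²) ≈ 4.3 units.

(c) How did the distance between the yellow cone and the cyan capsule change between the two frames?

+1.8

Before: roughly 6.0 units apart; after: 7.8. That's 1.8 units further apart.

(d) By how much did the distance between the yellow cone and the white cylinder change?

-2.7

They were about 8.6 units apart before and 5.9 after — 2.7 units closer together.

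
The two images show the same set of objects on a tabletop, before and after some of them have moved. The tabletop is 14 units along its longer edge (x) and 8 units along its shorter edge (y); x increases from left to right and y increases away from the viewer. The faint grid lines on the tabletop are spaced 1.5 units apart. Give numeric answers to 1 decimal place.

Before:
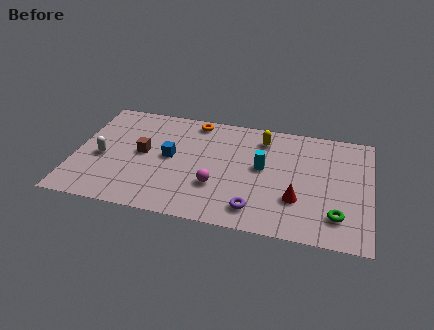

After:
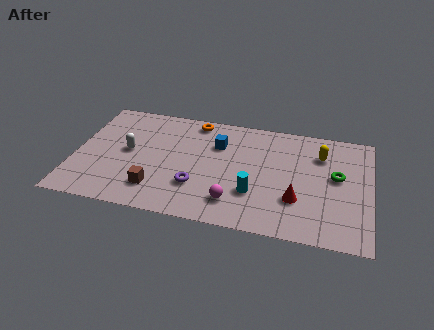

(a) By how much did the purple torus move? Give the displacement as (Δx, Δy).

(-2.8, 1.0)

The purple torus was at about (8.7, 1.4) and moved to about (5.9, 2.4).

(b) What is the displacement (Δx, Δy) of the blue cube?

(2.2, 1.4)

From the two frames, the blue cube sits at roughly (4.5, 4.2) before and (6.7, 5.6) after.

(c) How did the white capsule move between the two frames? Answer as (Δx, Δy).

(1.2, 0.7)

The white capsule was at about (1.3, 3.5) and moved to about (2.5, 4.2).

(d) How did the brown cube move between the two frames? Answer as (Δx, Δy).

(0.8, -2.4)

The brown cube started near (3.2, 4.2) and ended near (4.0, 1.8).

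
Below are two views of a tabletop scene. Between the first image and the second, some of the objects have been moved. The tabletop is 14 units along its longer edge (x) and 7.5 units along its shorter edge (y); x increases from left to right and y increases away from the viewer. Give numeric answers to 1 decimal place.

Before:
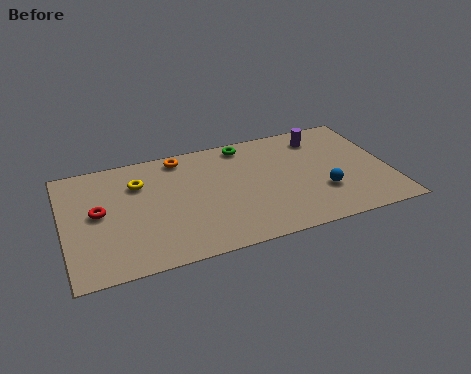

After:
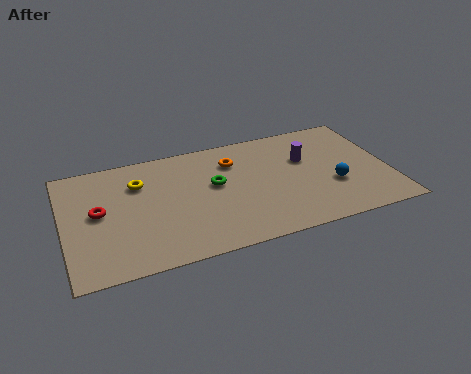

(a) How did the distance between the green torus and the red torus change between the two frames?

-2.0

The distance was about 7.0 in the first image and 5.0 in the second, so they moved 2.0 units closer together.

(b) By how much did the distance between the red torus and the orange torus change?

+1.6

Before: roughly 4.5 units apart; after: 6.1. That's 1.6 units further apart.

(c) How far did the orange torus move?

2.4

The orange torus moved from about (5.2, 6.6) to (7.4, 5.6), a distance of √(2.2² + 1.0²) ≈ 2.4.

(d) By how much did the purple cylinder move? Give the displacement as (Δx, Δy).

(-0.8, -1.3)

The purple cylinder was at about (11.3, 6.1) and moved to about (10.5, 4.8).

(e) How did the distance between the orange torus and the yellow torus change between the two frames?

+1.9

They were about 2.2 units apart before and 4.1 after — 1.9 units further apart.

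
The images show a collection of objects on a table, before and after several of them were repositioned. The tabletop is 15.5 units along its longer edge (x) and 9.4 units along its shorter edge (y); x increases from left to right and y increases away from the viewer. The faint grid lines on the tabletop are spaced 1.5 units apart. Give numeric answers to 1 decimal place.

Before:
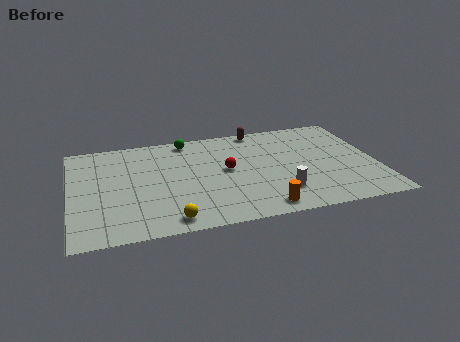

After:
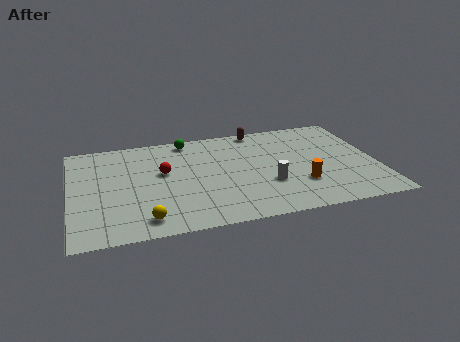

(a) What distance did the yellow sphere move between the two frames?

1.2

The yellow sphere moved from about (4.8, 1.1) to (3.6, 1.4), a distance of √(1.2² + 0.3²) ≈ 1.2.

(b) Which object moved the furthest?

the red sphere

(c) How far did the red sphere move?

3.2

The red sphere was near (7.9, 5.0) before and (4.7, 5.5) after, so it travelled √(3.2² + 0.5²) ≈ 3.2 units.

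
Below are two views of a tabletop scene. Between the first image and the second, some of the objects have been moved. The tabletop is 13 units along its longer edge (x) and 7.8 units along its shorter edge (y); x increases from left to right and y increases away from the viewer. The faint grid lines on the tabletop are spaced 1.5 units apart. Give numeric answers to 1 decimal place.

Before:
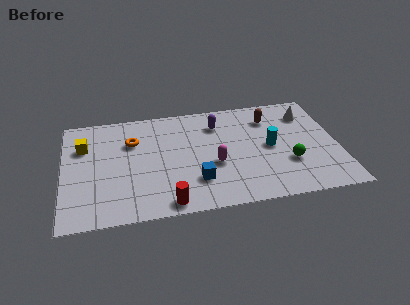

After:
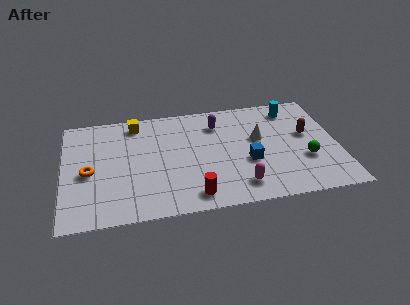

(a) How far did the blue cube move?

2.7

From (6.2, 2.1) to (8.7, 3.0), the blue cube covered √(2.5² + 0.9²) ≈ 2.7 units.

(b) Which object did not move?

the purple capsule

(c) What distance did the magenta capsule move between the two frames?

2.0

The magenta capsule was near (7.1, 3.1) before and (8.2, 1.4) after, so it travelled √(1.1² + 1.7²) ≈ 2.0 units.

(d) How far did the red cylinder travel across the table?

1.2

From (4.8, 0.8) to (6.0, 1.1), the red cylinder covered √(1.2² + 0.3²) ≈ 1.2 units.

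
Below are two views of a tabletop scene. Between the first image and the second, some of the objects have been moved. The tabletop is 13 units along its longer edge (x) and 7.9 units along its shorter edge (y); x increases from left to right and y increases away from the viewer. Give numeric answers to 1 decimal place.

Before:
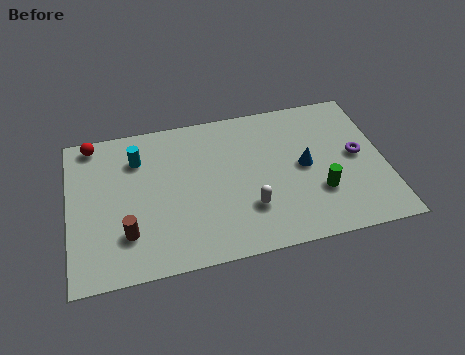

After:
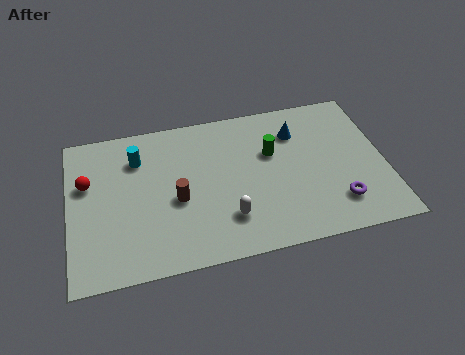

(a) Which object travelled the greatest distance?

the green cylinder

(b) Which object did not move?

the cyan cylinder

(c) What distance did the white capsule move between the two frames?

0.9

The white capsule moved from about (7.3, 2.3) to (6.4, 2.0), a distance of √(0.9² + 0.3²) ≈ 0.9.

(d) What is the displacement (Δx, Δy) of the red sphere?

(-0.3, -2.1)

The red sphere was at about (1.1, 7.1) and moved to about (0.8, 5.0).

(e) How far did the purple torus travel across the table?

2.5

The purple torus moved from about (11.9, 4.1) to (10.9, 1.8), a distance of √(1.0² + 2.3²) ≈ 2.5.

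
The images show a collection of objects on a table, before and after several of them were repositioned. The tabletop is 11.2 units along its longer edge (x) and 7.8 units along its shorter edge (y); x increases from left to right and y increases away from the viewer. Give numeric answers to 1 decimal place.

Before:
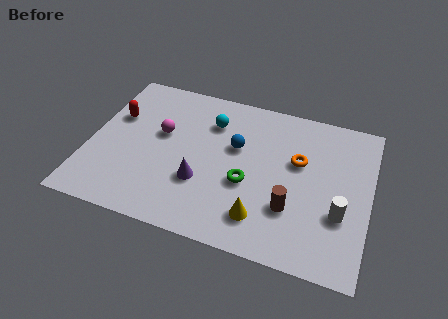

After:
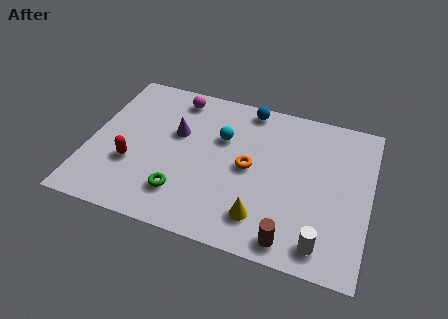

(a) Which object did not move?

the yellow cone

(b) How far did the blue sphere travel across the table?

2.2

From (5.8, 4.8) to (6.1, 7.0), the blue sphere covered √(0.3² + 2.2²) ≈ 2.2 units.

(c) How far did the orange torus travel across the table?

2.1

The orange torus was near (8.3, 4.8) before and (6.4, 3.9) after, so it travelled √(1.9² + 0.9²) ≈ 2.1 units.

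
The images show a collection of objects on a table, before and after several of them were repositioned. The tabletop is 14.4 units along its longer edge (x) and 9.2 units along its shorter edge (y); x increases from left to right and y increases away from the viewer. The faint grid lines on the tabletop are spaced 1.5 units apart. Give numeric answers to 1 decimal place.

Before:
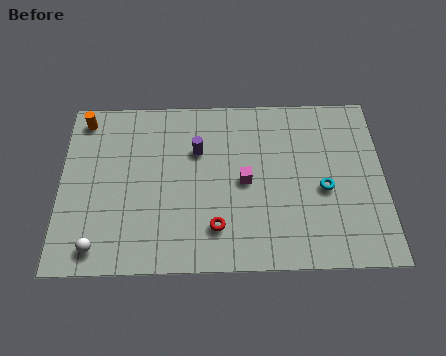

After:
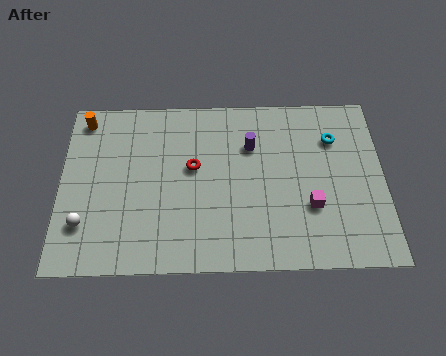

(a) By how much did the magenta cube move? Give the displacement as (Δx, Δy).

(2.9, -1.4)

The magenta cube was at about (8.2, 4.5) and moved to about (11.1, 3.1).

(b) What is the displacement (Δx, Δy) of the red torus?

(-1.0, 3.2)

The red torus started near (6.9, 2.1) and ended near (5.9, 5.3).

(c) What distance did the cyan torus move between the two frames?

2.7

The cyan torus was near (11.7, 4.0) before and (12.2, 6.7) after, so it travelled √(0.5² + 2.7²) ≈ 2.7 units.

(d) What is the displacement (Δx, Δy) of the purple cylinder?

(2.4, 0.2)

The purple cylinder started near (6.1, 6.2) and ended near (8.5, 6.4).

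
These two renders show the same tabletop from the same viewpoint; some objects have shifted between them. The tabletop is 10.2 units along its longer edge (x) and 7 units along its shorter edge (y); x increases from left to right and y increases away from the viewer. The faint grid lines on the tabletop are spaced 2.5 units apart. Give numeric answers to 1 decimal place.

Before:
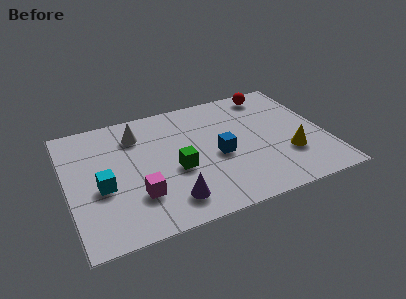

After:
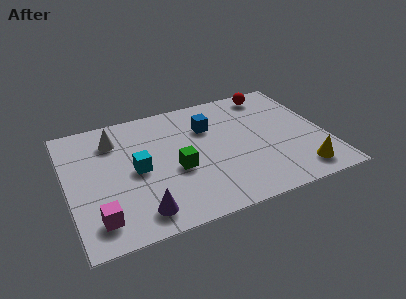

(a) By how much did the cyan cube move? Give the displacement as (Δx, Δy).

(1.4, 0.5)

From the two frames, the cyan cube sits at roughly (1.3, 2.9) before and (2.7, 3.4) after.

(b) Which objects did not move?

the green cube and the red sphere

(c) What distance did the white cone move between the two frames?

0.9

The white cone moved from about (2.9, 5.4) to (2.0, 5.4), a distance of √(0.9² + 0.0²) ≈ 0.9.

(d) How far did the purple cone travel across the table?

1.2

The purple cone moved from about (3.8, 1.3) to (2.6, 1.1), a distance of √(1.2² + 0.2²) ≈ 1.2.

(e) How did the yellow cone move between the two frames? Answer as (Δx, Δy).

(0.3, -1.1)

The yellow cone started near (8.6, 2.2) and ended near (8.9, 1.1).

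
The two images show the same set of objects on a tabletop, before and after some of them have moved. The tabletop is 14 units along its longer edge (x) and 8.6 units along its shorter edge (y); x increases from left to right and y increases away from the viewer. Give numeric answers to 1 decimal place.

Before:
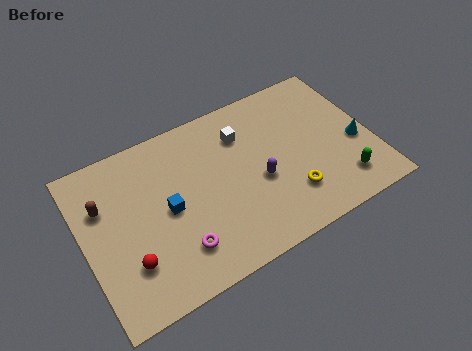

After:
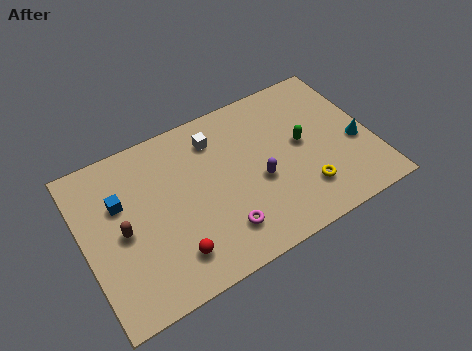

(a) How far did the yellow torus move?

0.7

The yellow torus moved from about (9.7, 2.2) to (10.4, 2.1), a distance of √(0.7² + 0.1²) ≈ 0.7.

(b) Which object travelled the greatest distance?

the green capsule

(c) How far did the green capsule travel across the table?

3.3

From (12.2, 1.7) to (10.7, 4.6), the green capsule covered √(1.5² + 2.9²) ≈ 3.3 units.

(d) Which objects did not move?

the purple capsule and the cyan cone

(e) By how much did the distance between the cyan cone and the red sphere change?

-1.9

The distance was about 11.4 in the first image and 9.5 in the second, so they moved 1.9 units closer together.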